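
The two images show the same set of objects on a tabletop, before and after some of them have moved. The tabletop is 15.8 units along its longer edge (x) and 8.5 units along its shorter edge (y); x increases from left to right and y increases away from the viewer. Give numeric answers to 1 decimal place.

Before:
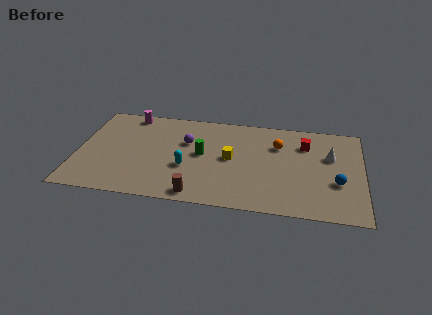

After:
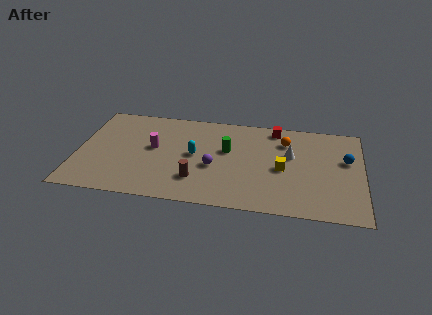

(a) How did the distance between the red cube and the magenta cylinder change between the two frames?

-2.7

They were about 10.0 units apart before and 7.3 after — 2.7 units closer together.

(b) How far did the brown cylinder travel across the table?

1.3

The brown cylinder moved from about (6.8, 0.9) to (6.7, 2.2), a distance of √(0.1² + 1.3²) ≈ 1.3.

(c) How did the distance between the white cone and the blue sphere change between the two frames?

+0.8

The distance was about 2.3 in the first image and 3.1 in the second, so they moved 0.8 units further apart.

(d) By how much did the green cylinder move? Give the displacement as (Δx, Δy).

(1.4, 0.6)

The green cylinder was at about (6.9, 4.5) and moved to about (8.3, 5.1).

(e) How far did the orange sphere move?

0.6

From (11.1, 6.0) to (11.5, 6.4), the orange sphere covered √(0.4² + 0.4²) ≈ 0.6 units.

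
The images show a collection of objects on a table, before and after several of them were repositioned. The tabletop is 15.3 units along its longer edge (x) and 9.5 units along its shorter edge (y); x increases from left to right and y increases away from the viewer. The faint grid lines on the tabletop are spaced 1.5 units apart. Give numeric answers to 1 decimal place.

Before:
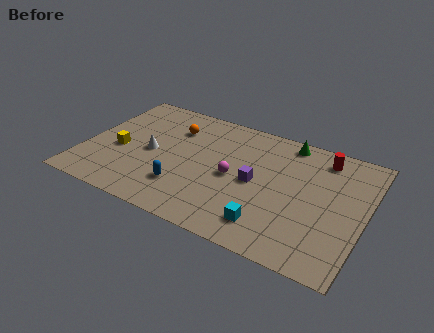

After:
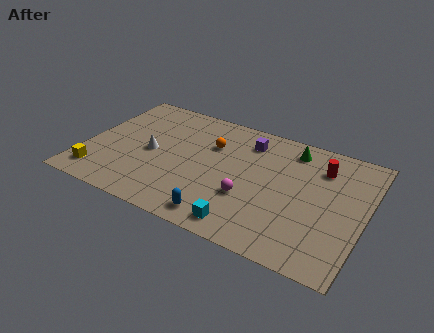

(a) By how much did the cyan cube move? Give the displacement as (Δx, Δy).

(-1.2, -0.6)

The cyan cube started near (10.5, 1.8) and ended near (9.3, 1.2).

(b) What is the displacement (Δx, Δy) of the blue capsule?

(2.3, -1.3)

From the two frames, the blue capsule sits at roughly (5.7, 2.5) before and (8.0, 1.2) after.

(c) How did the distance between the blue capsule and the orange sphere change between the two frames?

+0.8

They were about 4.7 units apart before and 5.5 after — 0.8 units further apart.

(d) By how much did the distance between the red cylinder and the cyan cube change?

+0.3

Before: roughly 6.6 units apart; after: 6.9. That's 0.3 units further apart.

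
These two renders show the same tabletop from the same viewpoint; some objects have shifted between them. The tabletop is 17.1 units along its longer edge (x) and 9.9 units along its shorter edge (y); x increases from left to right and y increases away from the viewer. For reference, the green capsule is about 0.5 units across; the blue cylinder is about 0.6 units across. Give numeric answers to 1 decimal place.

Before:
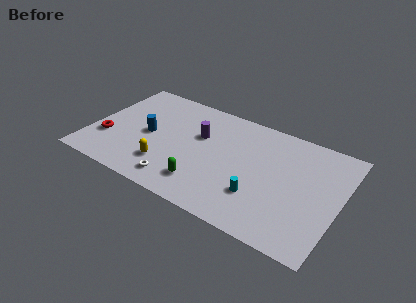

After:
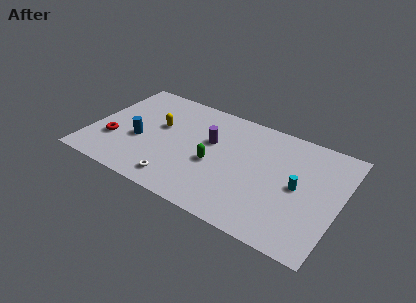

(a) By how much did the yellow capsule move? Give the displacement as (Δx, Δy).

(-1.0, 3.4)

The yellow capsule was at about (5.5, 2.5) and moved to about (4.5, 5.9).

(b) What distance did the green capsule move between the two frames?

2.1

The green capsule was near (8.2, 2.1) before and (8.6, 4.2) after, so it travelled √(0.4² + 2.1²) ≈ 2.1 units.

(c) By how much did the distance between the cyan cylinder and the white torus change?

+2.9

They were about 5.6 units apart before and 8.5 after — 2.9 units further apart.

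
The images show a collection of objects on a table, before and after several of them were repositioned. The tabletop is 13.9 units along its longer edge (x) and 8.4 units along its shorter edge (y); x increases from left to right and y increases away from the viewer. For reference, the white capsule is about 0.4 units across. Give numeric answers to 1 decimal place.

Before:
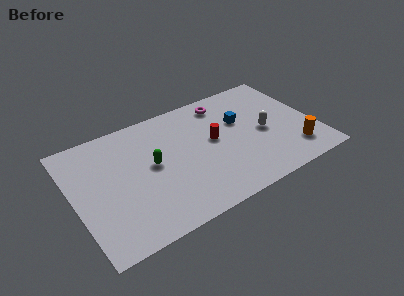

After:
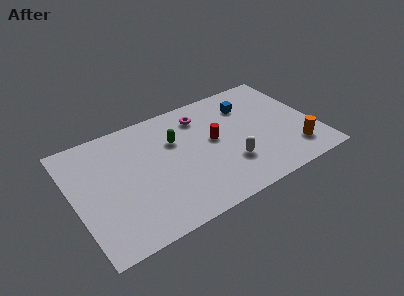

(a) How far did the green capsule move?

1.9

From (4.5, 4.5) to (6.0, 5.6), the green capsule covered √(1.5² + 1.1²) ≈ 1.9 units.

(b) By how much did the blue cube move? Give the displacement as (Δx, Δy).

(0.6, 1.0)

The blue cube started near (9.8, 5.3) and ended near (10.4, 6.3).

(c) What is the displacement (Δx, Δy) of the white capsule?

(-2.3, -1.4)

From the two frames, the white capsule sits at roughly (11.0, 3.9) before and (8.7, 2.5) after.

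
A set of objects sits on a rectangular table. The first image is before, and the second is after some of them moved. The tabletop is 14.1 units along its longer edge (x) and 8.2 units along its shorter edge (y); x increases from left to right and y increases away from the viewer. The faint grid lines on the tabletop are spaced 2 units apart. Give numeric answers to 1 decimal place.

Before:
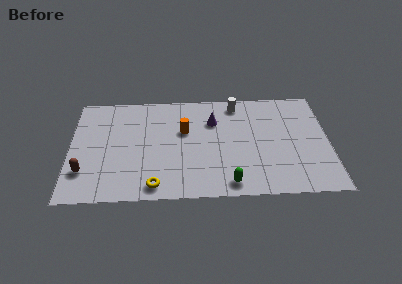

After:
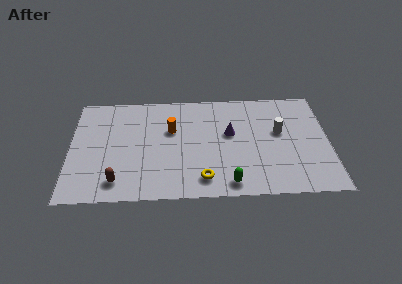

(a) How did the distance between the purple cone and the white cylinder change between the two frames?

+0.9

They were about 1.8 units apart before and 2.7 after — 0.9 units further apart.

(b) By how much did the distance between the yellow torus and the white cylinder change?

-2.2

They were about 7.6 units apart before and 5.4 after — 2.2 units closer together.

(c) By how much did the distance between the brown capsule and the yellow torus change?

+0.6

The distance was about 4.0 in the first image and 4.6 in the second, so they moved 0.6 units further apart.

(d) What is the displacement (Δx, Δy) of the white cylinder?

(2.3, -2.3)

The white cylinder started near (9.1, 7.1) and ended near (11.4, 4.8).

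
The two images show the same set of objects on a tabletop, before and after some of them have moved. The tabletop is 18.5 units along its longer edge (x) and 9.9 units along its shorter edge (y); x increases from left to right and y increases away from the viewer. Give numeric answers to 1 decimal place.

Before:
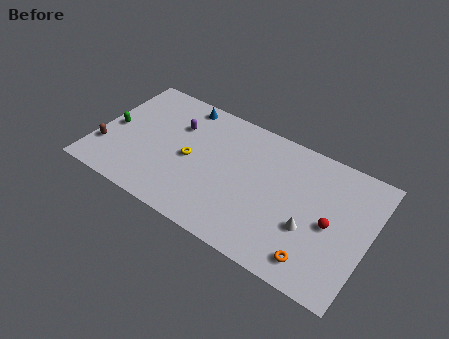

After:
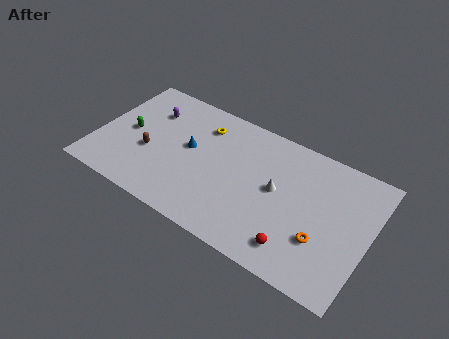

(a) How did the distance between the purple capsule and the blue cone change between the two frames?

+1.5

Before: roughly 1.9 units apart; after: 3.4. That's 1.5 units further apart.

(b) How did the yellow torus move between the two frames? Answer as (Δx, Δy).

(0.4, 3.0)

The yellow torus was at about (6.4, 4.7) and moved to about (6.8, 7.7).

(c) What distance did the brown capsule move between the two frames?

3.1

The brown capsule moved from about (0.8, 2.8) to (3.7, 3.9), a distance of √(2.9² + 1.1²) ≈ 3.1.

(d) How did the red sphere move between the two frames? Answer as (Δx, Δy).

(-1.9, -2.8)

The red sphere was at about (16.0, 4.6) and moved to about (14.1, 1.8).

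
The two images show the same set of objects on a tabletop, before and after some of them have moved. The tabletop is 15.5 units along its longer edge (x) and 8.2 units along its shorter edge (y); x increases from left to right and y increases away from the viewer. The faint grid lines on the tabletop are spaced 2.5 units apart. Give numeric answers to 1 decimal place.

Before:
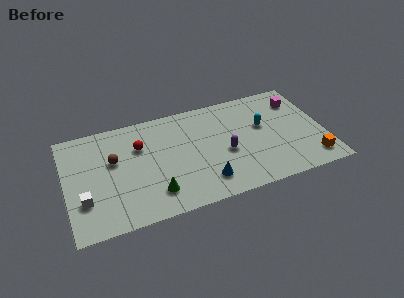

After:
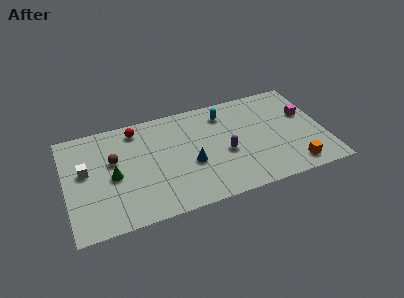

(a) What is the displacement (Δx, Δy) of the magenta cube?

(0.3, -1.2)

From the two frames, the magenta cube sits at roughly (14.2, 6.3) before and (14.5, 5.1) after.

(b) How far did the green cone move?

3.0

The green cone was near (5.1, 1.8) before and (2.8, 3.8) after, so it travelled √(2.3² + 2.0²) ≈ 3.0 units.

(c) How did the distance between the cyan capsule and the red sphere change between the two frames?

-2.1

Before: roughly 7.4 units apart; after: 5.3. That's 2.1 units closer together.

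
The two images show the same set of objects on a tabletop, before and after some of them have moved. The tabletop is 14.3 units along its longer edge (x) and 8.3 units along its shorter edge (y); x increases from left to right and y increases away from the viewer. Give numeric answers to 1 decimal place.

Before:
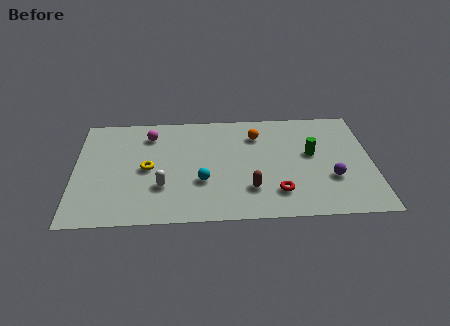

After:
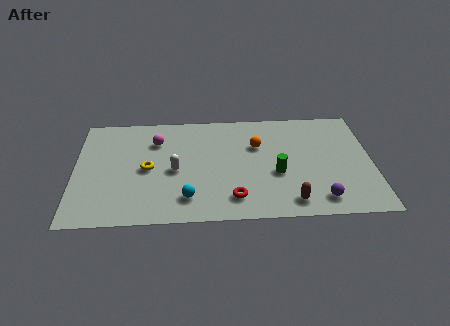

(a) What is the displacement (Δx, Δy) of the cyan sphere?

(-0.7, -1.2)

From the two frames, the cyan sphere sits at roughly (6.1, 2.9) before and (5.4, 1.7) after.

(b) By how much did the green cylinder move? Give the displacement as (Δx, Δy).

(-1.7, -1.4)

The green cylinder was at about (11.4, 4.7) and moved to about (9.7, 3.3).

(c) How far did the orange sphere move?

0.8

The orange sphere moved from about (8.8, 6.3) to (8.8, 5.5), a distance of √(0.0² + 0.8²) ≈ 0.8.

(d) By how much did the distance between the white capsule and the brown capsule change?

+1.9

The distance was about 4.2 in the first image and 6.1 in the second, so they moved 1.9 units further apart.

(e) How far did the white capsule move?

1.3

The white capsule moved from about (4.2, 2.6) to (4.8, 3.8), a distance of √(0.6² + 1.2²) ≈ 1.3.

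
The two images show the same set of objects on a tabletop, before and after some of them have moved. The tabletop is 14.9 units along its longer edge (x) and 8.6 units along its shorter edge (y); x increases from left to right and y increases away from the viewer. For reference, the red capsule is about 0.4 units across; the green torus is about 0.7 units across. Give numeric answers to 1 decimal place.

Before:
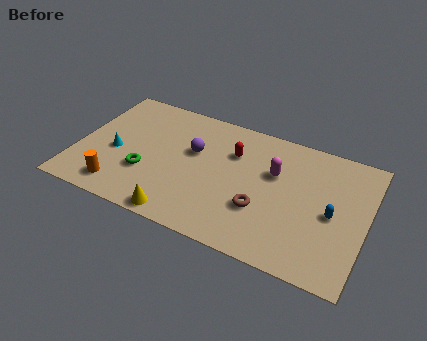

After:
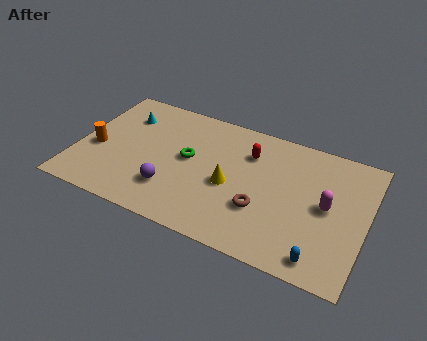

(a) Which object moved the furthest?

the yellow cone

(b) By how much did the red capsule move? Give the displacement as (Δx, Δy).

(0.8, 0.3)

The red capsule was at about (7.9, 6.0) and moved to about (8.7, 6.3).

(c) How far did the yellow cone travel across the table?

3.7

The yellow cone moved from about (5.8, 0.8) to (8.0, 3.8), a distance of √(2.2² + 3.0²) ≈ 3.7.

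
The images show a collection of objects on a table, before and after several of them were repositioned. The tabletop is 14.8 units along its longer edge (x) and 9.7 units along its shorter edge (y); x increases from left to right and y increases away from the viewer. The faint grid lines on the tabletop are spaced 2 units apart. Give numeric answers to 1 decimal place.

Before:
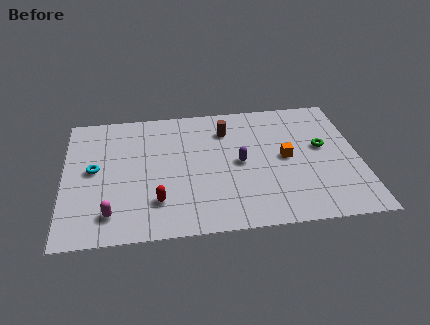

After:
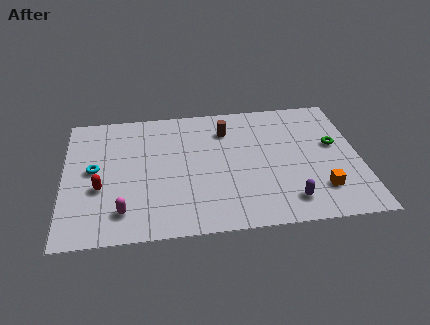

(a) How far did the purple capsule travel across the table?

3.9

The purple capsule was near (8.8, 4.8) before and (11.1, 1.7) after, so it travelled √(2.3² + 3.1²) ≈ 3.9 units.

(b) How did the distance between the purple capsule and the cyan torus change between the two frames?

+2.9

Before: roughly 7.3 units apart; after: 10.2. That's 2.9 units further apart.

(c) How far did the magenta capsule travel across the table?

0.6

The magenta capsule was near (2.3, 1.8) before and (2.9, 1.9) after, so it travelled √(0.6² + 0.1²) ≈ 0.6 units.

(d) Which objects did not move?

the brown cylinder and the cyan torus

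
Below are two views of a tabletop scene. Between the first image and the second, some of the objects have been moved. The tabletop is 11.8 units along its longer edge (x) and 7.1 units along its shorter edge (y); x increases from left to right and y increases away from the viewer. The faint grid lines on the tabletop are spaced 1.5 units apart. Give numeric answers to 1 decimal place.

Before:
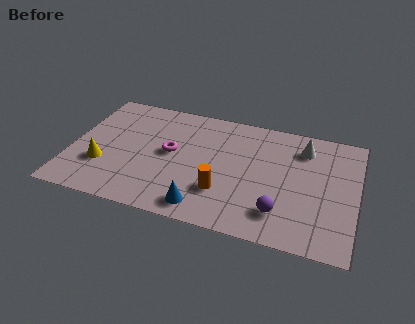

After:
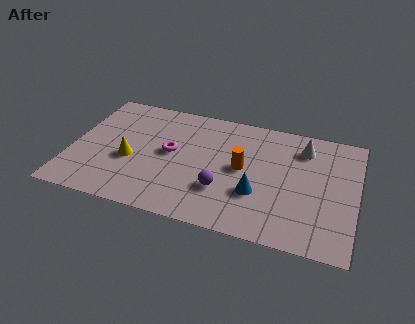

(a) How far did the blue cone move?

2.5

From (5.7, 1.0) to (7.8, 2.4), the blue cone covered √(2.1² + 1.4²) ≈ 2.5 units.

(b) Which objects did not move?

the magenta torus and the white cone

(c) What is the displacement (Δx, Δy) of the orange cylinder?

(0.7, 1.6)

The orange cylinder was at about (6.4, 2.1) and moved to about (7.1, 3.7).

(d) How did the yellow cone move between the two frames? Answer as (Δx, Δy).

(1.1, 0.6)

The yellow cone started near (1.4, 2.3) and ended near (2.5, 2.9).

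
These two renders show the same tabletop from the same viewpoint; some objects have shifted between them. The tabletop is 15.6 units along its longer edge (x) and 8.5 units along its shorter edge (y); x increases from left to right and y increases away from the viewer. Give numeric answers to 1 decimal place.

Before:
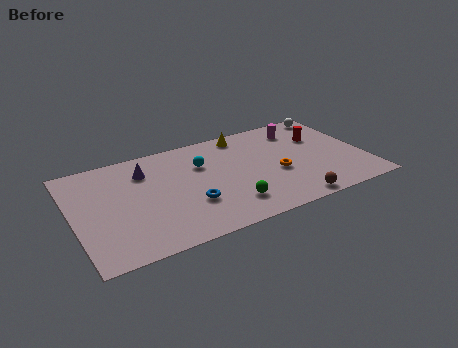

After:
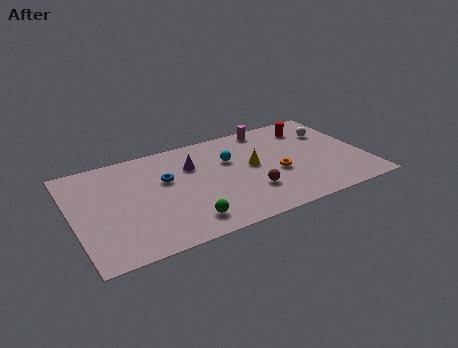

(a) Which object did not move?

the orange torus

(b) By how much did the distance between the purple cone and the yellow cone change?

-2.2

They were about 5.6 units apart before and 3.4 after — 2.2 units closer together.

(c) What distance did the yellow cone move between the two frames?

2.9

The yellow cone was near (9.5, 7.5) before and (9.6, 4.6) after, so it travelled √(0.1² + 2.9²) ≈ 2.9 units.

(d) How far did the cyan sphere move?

1.5

From (7.0, 5.8) to (8.5, 5.6), the cyan sphere covered √(1.5² + 0.2²) ≈ 1.5 units.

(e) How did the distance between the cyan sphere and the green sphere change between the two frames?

+1.0

Before: roughly 4.0 units apart; after: 5.0. That's 1.0 units further apart.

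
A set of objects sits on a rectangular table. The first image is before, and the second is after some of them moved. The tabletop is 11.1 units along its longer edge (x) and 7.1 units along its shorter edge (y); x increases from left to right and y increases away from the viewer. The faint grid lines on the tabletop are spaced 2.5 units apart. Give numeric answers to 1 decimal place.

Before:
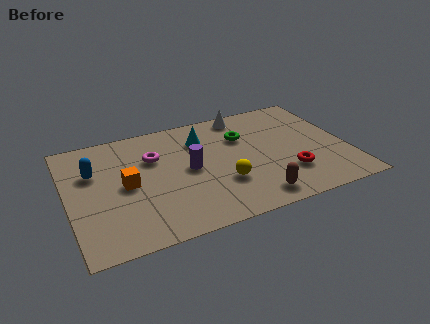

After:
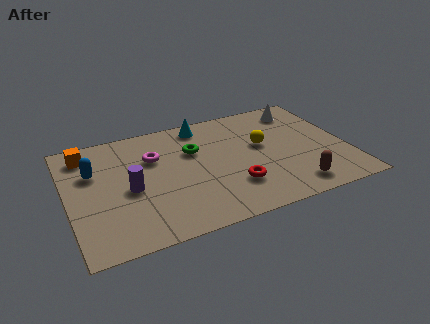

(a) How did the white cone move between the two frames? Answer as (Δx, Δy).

(2.3, -0.4)

The white cone started near (7.3, 6.3) and ended near (9.6, 5.9).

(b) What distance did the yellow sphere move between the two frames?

2.5

From (6.0, 2.3) to (7.8, 4.1), the yellow sphere covered √(1.8² + 1.8²) ≈ 2.5 units.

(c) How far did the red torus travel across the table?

2.2

The red torus moved from about (8.6, 2.0) to (6.4, 2.0), a distance of √(2.2² + 0.0²) ≈ 2.2.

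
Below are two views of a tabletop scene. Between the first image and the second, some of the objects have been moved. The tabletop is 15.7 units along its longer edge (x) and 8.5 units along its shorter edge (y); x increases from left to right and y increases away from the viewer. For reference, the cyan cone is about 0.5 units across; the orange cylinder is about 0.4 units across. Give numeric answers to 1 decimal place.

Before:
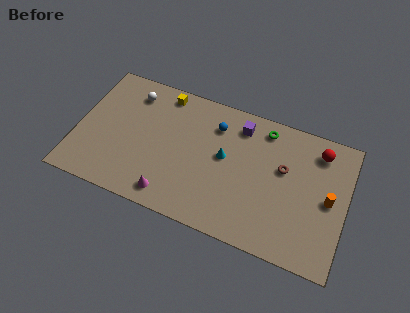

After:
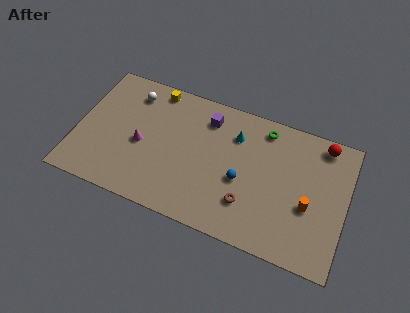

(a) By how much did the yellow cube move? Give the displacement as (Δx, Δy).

(-0.5, 0.1)

From the two frames, the yellow cube sits at roughly (4.7, 7.5) before and (4.2, 7.6) after.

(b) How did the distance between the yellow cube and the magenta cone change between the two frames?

-2.6

Before: roughly 6.4 units apart; after: 3.8. That's 2.6 units closer together.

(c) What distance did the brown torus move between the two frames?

3.4

From (12.0, 5.2) to (10.2, 2.3), the brown torus covered √(1.8² + 2.9²) ≈ 3.4 units.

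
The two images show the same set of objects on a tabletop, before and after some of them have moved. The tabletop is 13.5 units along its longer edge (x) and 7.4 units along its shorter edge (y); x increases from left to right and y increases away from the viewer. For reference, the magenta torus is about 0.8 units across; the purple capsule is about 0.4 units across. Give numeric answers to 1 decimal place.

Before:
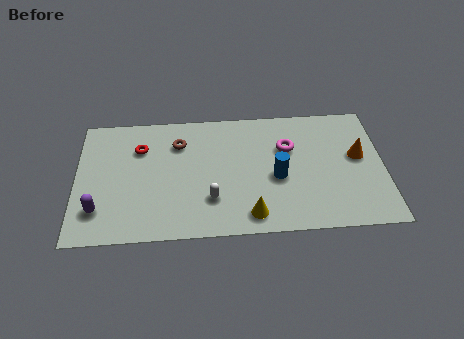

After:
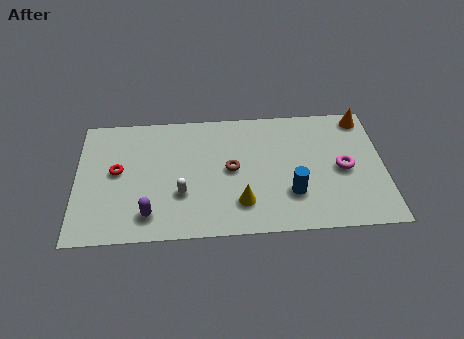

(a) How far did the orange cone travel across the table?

2.3

The orange cone moved from about (12.4, 4.2) to (12.7, 6.5), a distance of √(0.3² + 2.3²) ≈ 2.3.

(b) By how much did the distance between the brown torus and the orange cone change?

-1.5

Before: roughly 8.0 units apart; after: 6.5. That's 1.5 units closer together.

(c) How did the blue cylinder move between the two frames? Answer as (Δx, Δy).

(0.6, -1.0)

The blue cylinder started near (8.8, 3.2) and ended near (9.4, 2.2).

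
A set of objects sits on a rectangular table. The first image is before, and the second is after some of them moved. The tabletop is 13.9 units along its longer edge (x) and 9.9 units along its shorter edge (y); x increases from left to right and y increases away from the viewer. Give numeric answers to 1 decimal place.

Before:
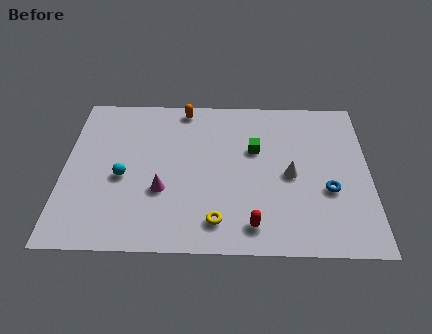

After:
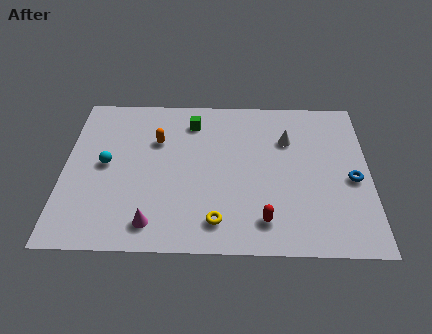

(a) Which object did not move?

the yellow torus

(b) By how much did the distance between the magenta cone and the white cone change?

+2.2

They were about 5.9 units apart before and 8.1 after — 2.2 units further apart.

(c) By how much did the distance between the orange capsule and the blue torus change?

+0.8

Before: roughly 8.4 units apart; after: 9.2. That's 0.8 units further apart.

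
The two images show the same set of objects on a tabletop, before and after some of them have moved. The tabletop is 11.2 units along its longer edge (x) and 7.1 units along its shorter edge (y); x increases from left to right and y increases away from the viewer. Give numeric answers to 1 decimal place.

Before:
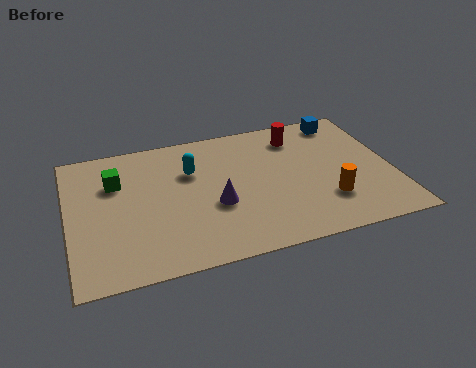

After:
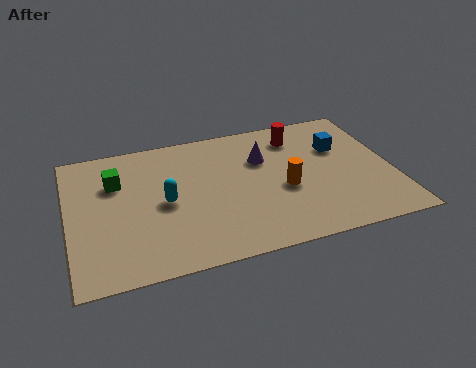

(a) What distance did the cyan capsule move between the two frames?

1.7

The cyan capsule was near (4.3, 4.8) before and (3.3, 3.4) after, so it travelled √(1.0² + 1.4²) ≈ 1.7 units.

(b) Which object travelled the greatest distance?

the purple cone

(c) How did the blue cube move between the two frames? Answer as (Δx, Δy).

(-0.3, -1.5)

The blue cube was at about (9.8, 6.2) and moved to about (9.5, 4.7).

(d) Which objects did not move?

the green cube and the red cylinder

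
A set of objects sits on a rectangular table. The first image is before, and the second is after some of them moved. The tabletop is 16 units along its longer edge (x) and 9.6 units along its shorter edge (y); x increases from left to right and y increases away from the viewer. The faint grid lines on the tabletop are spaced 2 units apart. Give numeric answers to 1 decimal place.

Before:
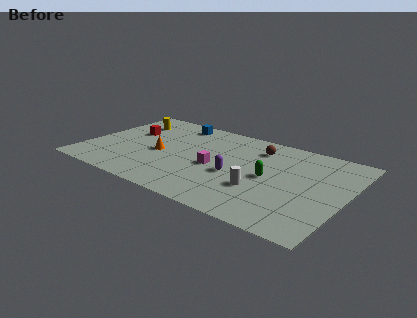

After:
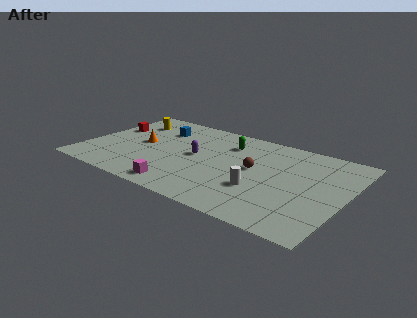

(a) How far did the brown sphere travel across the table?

2.4

The brown sphere was near (10.2, 7.6) before and (10.4, 5.2) after, so it travelled √(0.2² + 2.4²) ≈ 2.4 units.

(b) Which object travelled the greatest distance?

the green capsule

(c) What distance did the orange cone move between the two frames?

1.4

The orange cone moved from about (4.6, 4.3) to (3.3, 4.9), a distance of √(1.3² + 0.6²) ≈ 1.4.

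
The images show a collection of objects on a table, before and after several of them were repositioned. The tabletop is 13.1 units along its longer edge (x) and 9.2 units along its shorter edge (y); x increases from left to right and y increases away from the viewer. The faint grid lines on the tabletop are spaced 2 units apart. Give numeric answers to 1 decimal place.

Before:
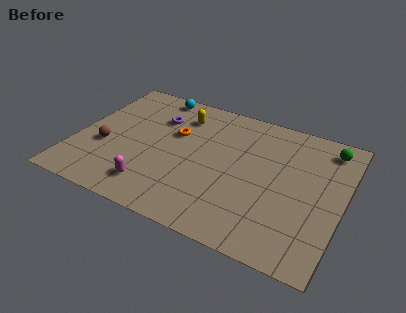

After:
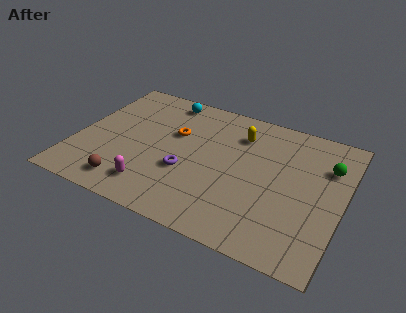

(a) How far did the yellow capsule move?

3.0

From (4.8, 7.2) to (7.8, 7.0), the yellow capsule covered √(3.0² + 0.2²) ≈ 3.0 units.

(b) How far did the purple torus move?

3.7

The purple torus was near (3.7, 6.6) before and (5.6, 3.4) after, so it travelled √(1.9² + 3.2²) ≈ 3.7 units.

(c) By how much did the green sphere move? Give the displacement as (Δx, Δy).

(0.1, -1.3)

The green sphere was at about (12.1, 7.8) and moved to about (12.2, 6.5).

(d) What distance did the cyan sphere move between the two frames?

0.6

From (3.3, 8.3) to (3.9, 8.1), the cyan sphere covered √(0.6² + 0.2²) ≈ 0.6 units.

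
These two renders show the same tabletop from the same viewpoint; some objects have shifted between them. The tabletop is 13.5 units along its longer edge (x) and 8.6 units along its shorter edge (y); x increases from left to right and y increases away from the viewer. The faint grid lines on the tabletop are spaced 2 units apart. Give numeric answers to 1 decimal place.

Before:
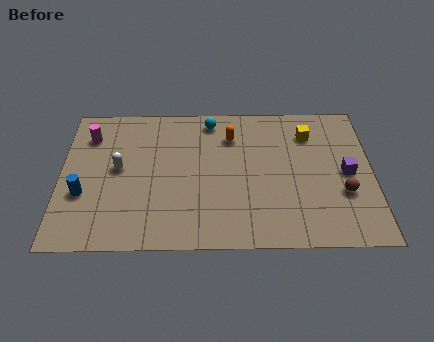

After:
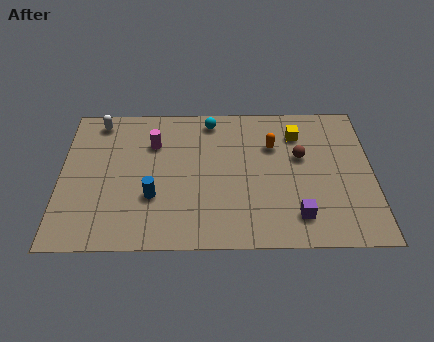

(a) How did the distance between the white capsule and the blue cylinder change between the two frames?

+3.1

They were about 2.1 units apart before and 5.2 after — 3.1 units further apart.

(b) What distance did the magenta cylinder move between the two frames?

2.8

The magenta cylinder was near (1.2, 6.6) before and (4.0, 6.1) after, so it travelled √(2.8² + 0.5²) ≈ 2.8 units.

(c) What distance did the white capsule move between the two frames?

3.0

The white capsule moved from about (2.5, 4.6) to (1.6, 7.5), a distance of √(0.9² + 2.9²) ≈ 3.0.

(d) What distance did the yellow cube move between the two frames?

0.5

The yellow cube was near (10.8, 6.6) before and (10.3, 6.6) after, so it travelled √(0.5² + 0.0²) ≈ 0.5 units.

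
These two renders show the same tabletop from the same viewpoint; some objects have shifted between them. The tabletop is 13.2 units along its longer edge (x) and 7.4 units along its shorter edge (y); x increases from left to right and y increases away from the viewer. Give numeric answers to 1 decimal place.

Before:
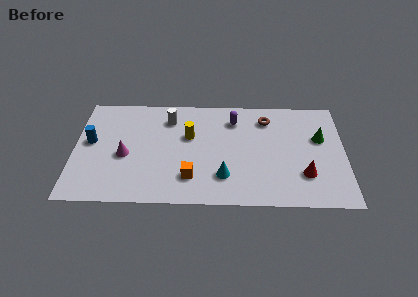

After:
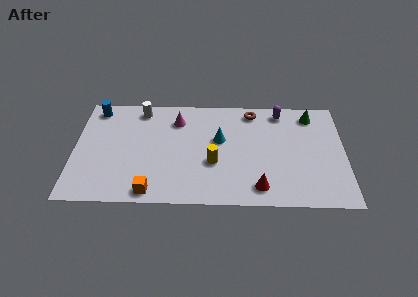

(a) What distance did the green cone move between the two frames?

1.6

The green cone moved from about (12.0, 4.6) to (11.6, 6.2), a distance of √(0.4² + 1.6²) ≈ 1.6.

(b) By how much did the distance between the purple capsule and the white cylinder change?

+3.7

Before: roughly 3.2 units apart; after: 6.9. That's 3.7 units further apart.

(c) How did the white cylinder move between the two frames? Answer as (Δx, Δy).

(-1.4, 0.6)

The white cylinder was at about (4.6, 5.8) and moved to about (3.2, 6.4).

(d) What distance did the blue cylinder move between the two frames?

2.3

The blue cylinder moved from about (0.8, 4.1) to (1.0, 6.4), a distance of √(0.2² + 2.3²) ≈ 2.3.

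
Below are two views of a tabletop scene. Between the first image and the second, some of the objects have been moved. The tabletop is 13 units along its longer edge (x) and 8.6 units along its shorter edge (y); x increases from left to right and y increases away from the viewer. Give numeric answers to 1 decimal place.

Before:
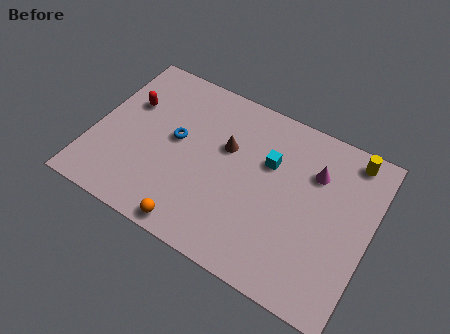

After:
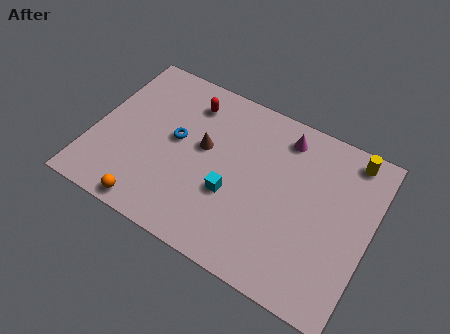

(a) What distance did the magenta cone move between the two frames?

1.9

The magenta cone was near (10.2, 6.1) before and (8.6, 7.2) after, so it travelled √(1.6² + 1.1²) ≈ 1.9 units.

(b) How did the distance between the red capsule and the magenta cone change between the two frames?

-4.3

Before: roughly 8.8 units apart; after: 4.5. That's 4.3 units closer together.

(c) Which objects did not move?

the yellow cylinder and the blue torus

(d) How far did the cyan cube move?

2.8

From (8.1, 5.6) to (6.7, 3.2), the cyan cube covered √(1.4² + 2.4²) ≈ 2.8 units.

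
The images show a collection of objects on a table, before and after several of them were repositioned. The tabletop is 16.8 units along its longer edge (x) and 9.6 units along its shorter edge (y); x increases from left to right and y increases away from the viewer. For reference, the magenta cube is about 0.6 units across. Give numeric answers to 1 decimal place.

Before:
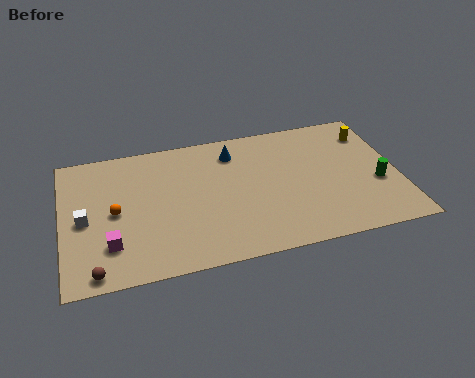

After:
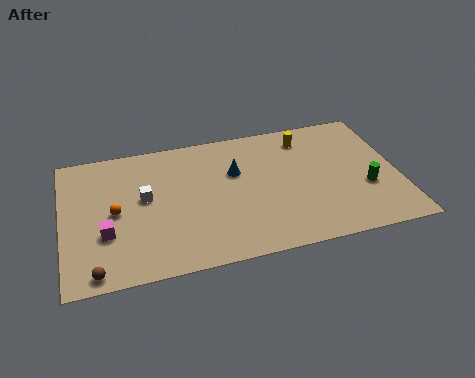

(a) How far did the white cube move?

3.1

From (1.1, 4.5) to (4.1, 5.4), the white cube covered √(3.0² + 0.9²) ≈ 3.1 units.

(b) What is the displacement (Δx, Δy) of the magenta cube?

(-0.2, 0.8)

The magenta cube was at about (2.3, 2.5) and moved to about (2.1, 3.3).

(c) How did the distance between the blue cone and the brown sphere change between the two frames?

-1.0

They were about 9.9 units apart before and 8.9 after — 1.0 units closer together.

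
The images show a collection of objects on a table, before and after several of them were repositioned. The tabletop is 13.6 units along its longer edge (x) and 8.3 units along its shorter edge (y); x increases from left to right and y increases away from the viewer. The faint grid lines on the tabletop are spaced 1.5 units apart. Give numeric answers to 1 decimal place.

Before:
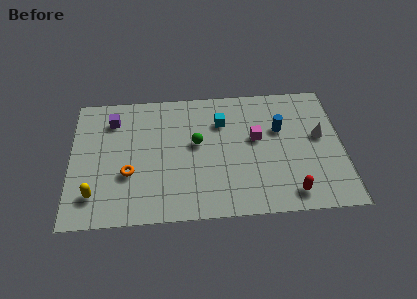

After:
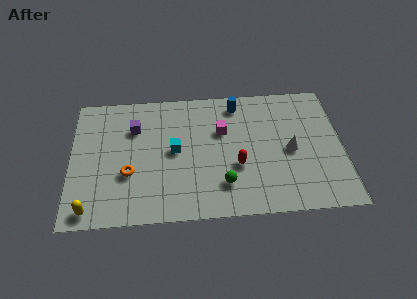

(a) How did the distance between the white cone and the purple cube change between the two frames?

-2.5

Before: roughly 10.6 units apart; after: 8.1. That's 2.5 units closer together.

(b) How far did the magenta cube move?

1.8

From (9.3, 4.8) to (7.6, 5.4), the magenta cube covered √(1.7² + 0.6²) ≈ 1.8 units.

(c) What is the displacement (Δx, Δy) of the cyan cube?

(-2.4, -1.7)

The cyan cube started near (7.6, 6.0) and ended near (5.2, 4.3).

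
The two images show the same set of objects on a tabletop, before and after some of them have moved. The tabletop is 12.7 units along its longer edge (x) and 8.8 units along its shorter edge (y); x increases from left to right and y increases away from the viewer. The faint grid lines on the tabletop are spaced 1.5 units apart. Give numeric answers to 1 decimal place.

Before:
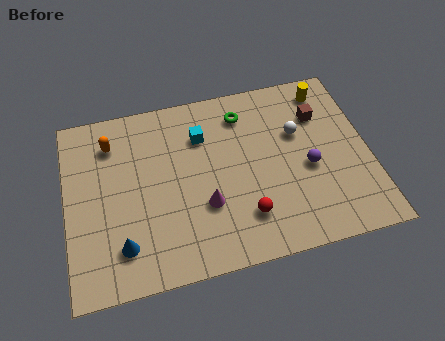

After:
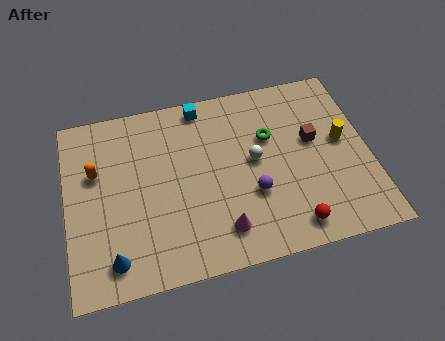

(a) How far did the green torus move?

1.7

The green torus moved from about (7.6, 7.1) to (8.6, 5.7), a distance of √(1.0² + 1.4²) ≈ 1.7.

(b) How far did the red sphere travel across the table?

2.1

The red sphere moved from about (7.3, 2.1) to (9.2, 1.2), a distance of √(1.9² + 0.9²) ≈ 2.1.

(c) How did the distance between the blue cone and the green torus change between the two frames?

+0.5

They were about 7.5 units apart before and 8.0 after — 0.5 units further apart.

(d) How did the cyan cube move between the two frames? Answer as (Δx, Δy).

(0.1, 1.5)

From the two frames, the cyan cube sits at roughly (5.8, 6.4) before and (5.9, 7.9) after.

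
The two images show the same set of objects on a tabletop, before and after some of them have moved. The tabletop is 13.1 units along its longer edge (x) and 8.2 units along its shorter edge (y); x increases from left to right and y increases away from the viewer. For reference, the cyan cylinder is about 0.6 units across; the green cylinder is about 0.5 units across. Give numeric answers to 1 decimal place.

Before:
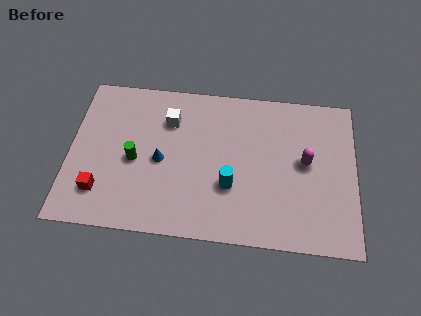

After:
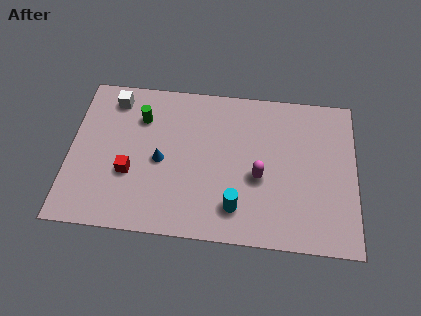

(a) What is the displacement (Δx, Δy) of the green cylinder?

(0.2, 2.3)

The green cylinder was at about (3.0, 3.7) and moved to about (3.2, 6.0).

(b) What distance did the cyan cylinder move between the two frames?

1.1

The cyan cylinder was near (7.4, 2.8) before and (7.7, 1.7) after, so it travelled √(0.3² + 1.1²) ≈ 1.1 units.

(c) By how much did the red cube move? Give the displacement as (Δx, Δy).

(1.3, 1.1)

From the two frames, the red cube sits at roughly (1.5, 1.9) before and (2.8, 3.0) after.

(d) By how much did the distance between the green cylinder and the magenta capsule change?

-1.7

They were about 7.8 units apart before and 6.1 after — 1.7 units closer together.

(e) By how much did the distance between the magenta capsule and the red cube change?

-3.7

The distance was about 9.6 in the first image and 5.9 in the second, so they moved 3.7 units closer together.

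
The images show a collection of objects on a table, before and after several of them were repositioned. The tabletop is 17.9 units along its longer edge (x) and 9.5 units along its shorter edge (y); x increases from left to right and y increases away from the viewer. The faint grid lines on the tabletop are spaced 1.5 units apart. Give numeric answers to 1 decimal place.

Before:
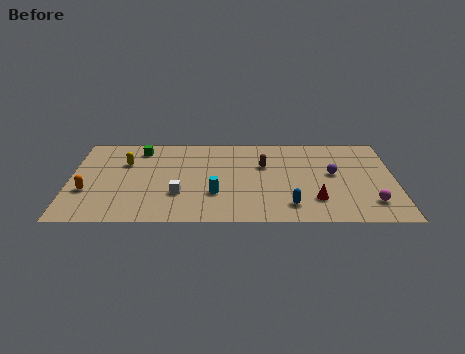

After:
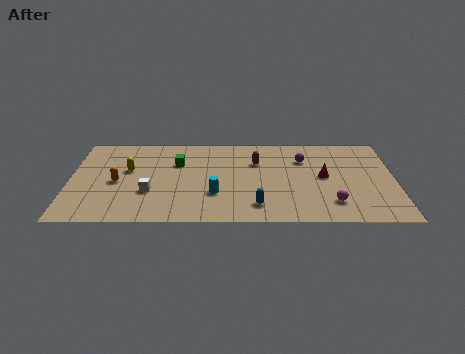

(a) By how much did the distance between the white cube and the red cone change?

+2.2

Before: roughly 7.5 units apart; after: 9.7. That's 2.2 units further apart.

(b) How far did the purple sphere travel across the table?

2.3

The purple sphere moved from about (14.5, 5.2) to (12.9, 6.8), a distance of √(1.6² + 1.6²) ≈ 2.3.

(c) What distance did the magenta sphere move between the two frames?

2.1

The magenta sphere moved from about (16.5, 2.1) to (14.4, 2.1), a distance of √(2.1² + 0.0²) ≈ 2.1.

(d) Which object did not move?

the cyan cylinder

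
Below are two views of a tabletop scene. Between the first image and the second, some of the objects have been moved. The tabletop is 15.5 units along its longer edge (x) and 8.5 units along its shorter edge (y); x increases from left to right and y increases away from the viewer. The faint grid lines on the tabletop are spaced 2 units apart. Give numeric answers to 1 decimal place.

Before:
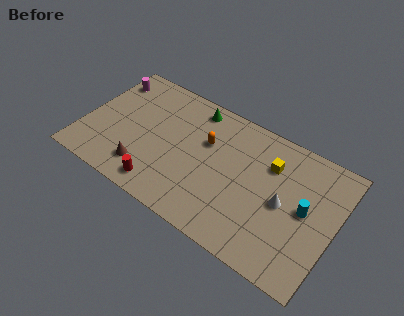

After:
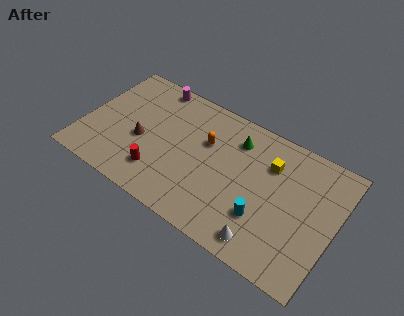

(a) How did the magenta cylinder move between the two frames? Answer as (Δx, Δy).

(2.7, 0.9)

From the two frames, the magenta cylinder sits at roughly (0.9, 6.8) before and (3.6, 7.7) after.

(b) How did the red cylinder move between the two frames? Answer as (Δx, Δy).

(-0.3, 0.8)

The red cylinder was at about (5.3, 1.2) and moved to about (5.0, 2.0).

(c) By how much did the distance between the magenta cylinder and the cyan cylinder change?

-3.7

They were about 13.0 units apart before and 9.3 after — 3.7 units closer together.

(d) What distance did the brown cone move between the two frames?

1.9

The brown cone was near (4.1, 1.8) before and (3.6, 3.6) after, so it travelled √(0.5² + 1.8²) ≈ 1.9 units.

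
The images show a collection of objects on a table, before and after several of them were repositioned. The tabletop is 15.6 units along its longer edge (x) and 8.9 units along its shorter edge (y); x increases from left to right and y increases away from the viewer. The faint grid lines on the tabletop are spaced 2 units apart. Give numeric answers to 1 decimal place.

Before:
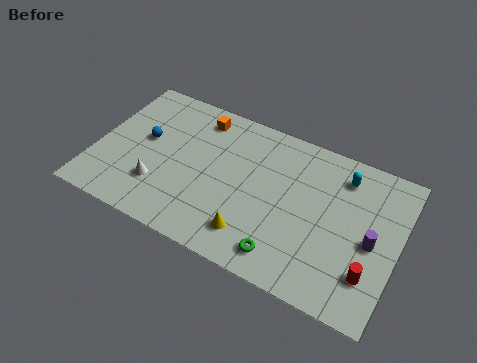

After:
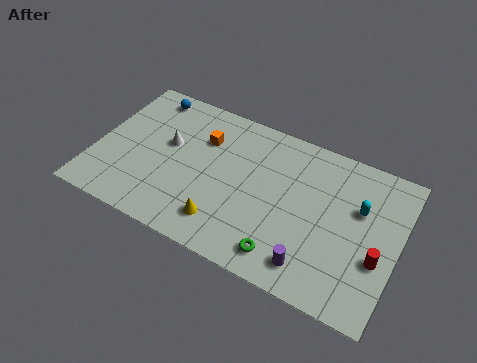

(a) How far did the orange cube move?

1.3

The orange cube was near (4.9, 7.5) before and (5.3, 6.3) after, so it travelled √(0.4² + 1.2²) ≈ 1.3 units.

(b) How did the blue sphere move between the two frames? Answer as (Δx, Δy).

(-0.3, 2.8)

The blue sphere started near (2.4, 5.0) and ended near (2.1, 7.8).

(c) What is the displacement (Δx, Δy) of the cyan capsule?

(1.0, -1.5)

The cyan capsule started near (12.5, 7.2) and ended near (13.5, 5.7).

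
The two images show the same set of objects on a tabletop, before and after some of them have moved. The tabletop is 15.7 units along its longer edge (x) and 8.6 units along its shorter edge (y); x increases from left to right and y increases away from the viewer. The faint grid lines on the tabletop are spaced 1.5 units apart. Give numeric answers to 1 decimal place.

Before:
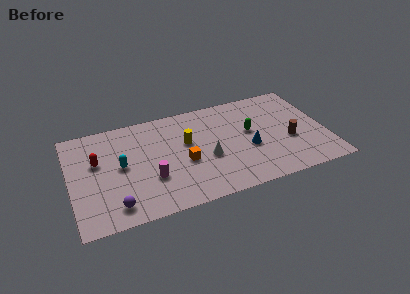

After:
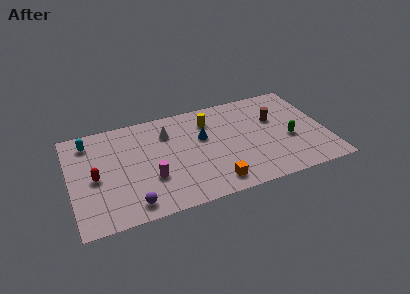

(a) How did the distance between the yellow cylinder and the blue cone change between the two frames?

-2.7

Before: roughly 4.1 units apart; after: 1.4. That's 2.7 units closer together.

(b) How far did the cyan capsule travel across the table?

3.2

The cyan capsule moved from about (3.1, 4.5) to (1.3, 7.1), a distance of √(1.8² + 2.6²) ≈ 3.2.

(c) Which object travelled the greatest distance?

the white cone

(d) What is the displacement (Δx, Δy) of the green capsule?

(2.3, -1.4)

The green capsule started near (11.1, 4.9) and ended near (13.4, 3.5).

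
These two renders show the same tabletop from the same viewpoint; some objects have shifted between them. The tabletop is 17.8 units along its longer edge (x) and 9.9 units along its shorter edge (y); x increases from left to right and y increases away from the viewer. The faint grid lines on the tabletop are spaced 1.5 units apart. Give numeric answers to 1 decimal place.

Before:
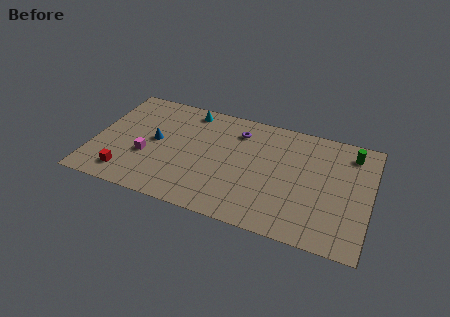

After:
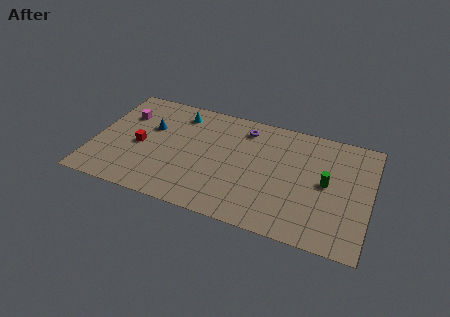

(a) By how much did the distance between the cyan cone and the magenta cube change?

-1.8

Before: roughly 5.5 units apart; after: 3.7. That's 1.8 units closer together.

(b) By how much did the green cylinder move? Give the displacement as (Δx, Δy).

(-1.4, -3.1)

From the two frames, the green cylinder sits at roughly (16.4, 8.2) before and (15.0, 5.1) after.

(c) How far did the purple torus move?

0.6

The purple torus was near (9.1, 7.8) before and (9.5, 8.2) after, so it travelled √(0.4² + 0.4²) ≈ 0.6 units.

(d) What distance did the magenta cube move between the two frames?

3.8

From (3.5, 3.7) to (1.7, 7.0), the magenta cube covered √(1.8² + 3.3²) ≈ 3.8 units.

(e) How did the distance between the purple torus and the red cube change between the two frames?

-1.6

They were about 9.1 units apart before and 7.5 after — 1.6 units closer together.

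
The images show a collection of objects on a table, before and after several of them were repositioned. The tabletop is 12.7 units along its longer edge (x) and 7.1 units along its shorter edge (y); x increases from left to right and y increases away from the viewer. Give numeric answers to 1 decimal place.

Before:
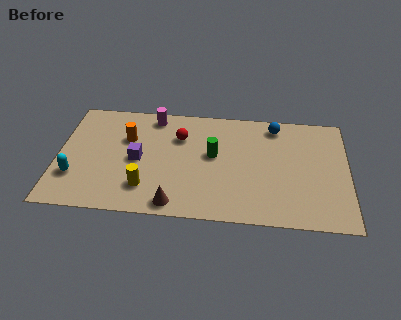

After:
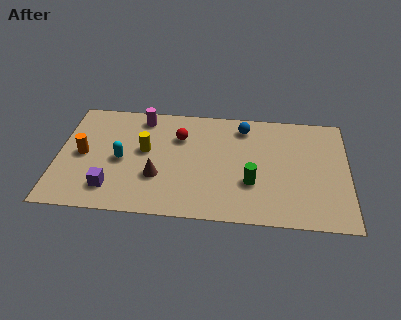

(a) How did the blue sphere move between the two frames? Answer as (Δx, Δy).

(-1.4, -0.2)

The blue sphere started near (9.5, 6.1) and ended near (8.1, 5.9).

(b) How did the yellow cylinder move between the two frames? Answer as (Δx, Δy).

(-0.1, 2.3)

The yellow cylinder was at about (3.9, 1.7) and moved to about (3.8, 4.0).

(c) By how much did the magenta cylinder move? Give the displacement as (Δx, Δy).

(-0.5, -0.1)

From the two frames, the magenta cylinder sits at roughly (4.1, 6.2) before and (3.6, 6.1) after.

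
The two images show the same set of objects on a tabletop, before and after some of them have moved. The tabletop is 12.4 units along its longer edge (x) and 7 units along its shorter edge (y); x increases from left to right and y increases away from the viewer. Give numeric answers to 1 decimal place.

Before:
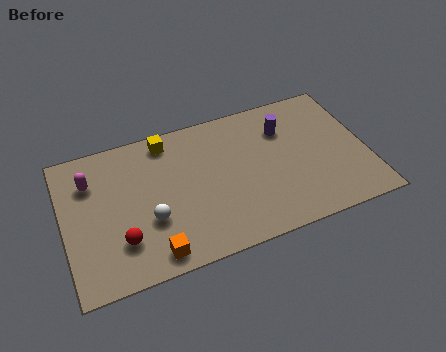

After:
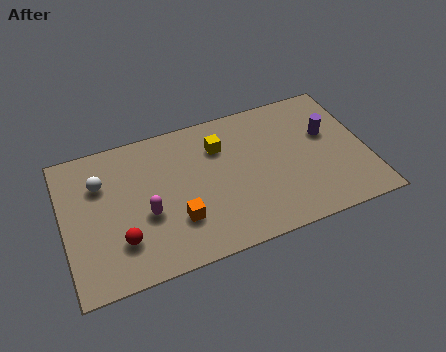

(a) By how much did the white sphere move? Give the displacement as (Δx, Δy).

(-1.8, 2.4)

The white sphere started near (3.4, 2.5) and ended near (1.6, 4.9).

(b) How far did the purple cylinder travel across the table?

1.9

From (9.2, 5.1) to (10.9, 4.3), the purple cylinder covered √(1.7² + 0.8²) ≈ 1.9 units.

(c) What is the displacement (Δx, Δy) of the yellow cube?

(2.1, -1.0)

The yellow cube was at about (4.4, 6.1) and moved to about (6.5, 5.1).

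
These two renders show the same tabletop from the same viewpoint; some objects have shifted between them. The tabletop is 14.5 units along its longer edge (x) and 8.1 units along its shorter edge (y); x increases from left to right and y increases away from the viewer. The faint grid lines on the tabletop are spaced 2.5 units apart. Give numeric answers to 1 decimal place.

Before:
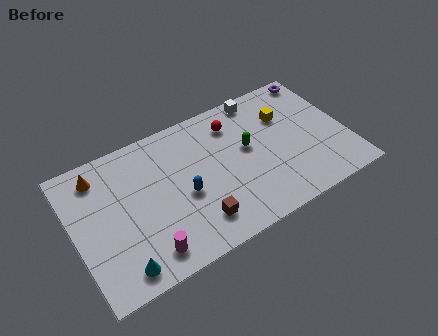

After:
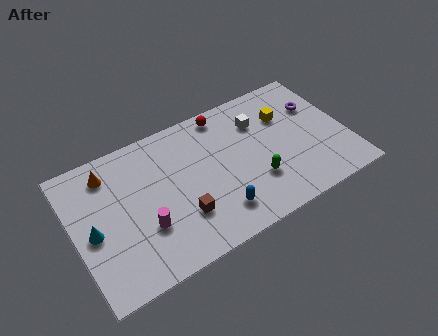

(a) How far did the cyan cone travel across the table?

2.8

The cyan cone was near (2.0, 1.1) before and (0.9, 3.7) after, so it travelled √(1.1² + 2.6²) ≈ 2.8 units.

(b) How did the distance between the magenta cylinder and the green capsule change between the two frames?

-0.9

Before: roughly 6.8 units apart; after: 5.9. That's 0.9 units closer together.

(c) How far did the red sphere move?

0.9

From (8.8, 6.4) to (8.4, 7.2), the red sphere covered √(0.4² + 0.8²) ≈ 0.9 units.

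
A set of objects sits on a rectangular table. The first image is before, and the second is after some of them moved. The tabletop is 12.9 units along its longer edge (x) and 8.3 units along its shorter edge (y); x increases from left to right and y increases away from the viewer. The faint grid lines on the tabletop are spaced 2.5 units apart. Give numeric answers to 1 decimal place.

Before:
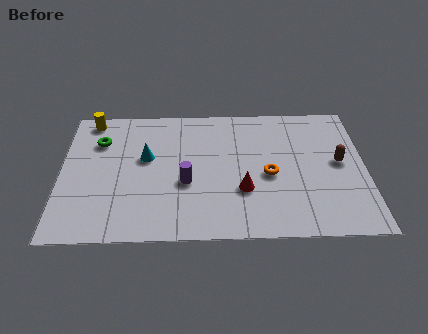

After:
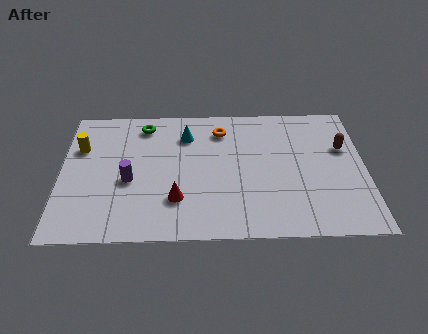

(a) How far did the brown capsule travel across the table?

0.9

The brown capsule moved from about (11.8, 4.4) to (12.0, 5.3), a distance of √(0.2² + 0.9²) ≈ 0.9.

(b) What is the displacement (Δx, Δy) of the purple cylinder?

(-2.4, 0.2)

The purple cylinder was at about (5.3, 3.3) and moved to about (2.9, 3.5).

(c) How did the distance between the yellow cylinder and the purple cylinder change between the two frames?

-2.8

Before: roughly 5.8 units apart; after: 3.0. That's 2.8 units closer together.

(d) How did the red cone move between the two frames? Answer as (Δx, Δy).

(-2.8, -0.5)

The red cone was at about (7.7, 2.8) and moved to about (4.9, 2.3).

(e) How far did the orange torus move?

3.5

The orange torus was near (8.8, 3.7) before and (6.8, 6.6) after, so it travelled √(2.0² + 2.9²) ≈ 3.5 units.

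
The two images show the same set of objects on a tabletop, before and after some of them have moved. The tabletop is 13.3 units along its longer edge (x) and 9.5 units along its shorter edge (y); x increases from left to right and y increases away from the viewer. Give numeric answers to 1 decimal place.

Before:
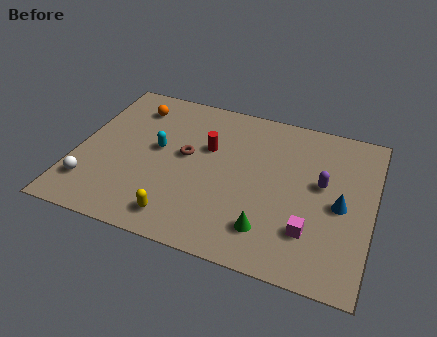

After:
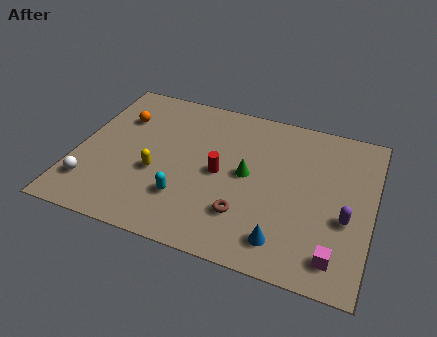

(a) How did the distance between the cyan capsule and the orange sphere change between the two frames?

+2.5

They were about 2.8 units apart before and 5.3 after — 2.5 units further apart.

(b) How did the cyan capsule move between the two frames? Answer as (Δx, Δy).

(1.5, -2.6)

The cyan capsule started near (3.6, 5.2) and ended near (5.1, 2.6).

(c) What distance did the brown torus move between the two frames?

4.0

The brown torus was near (4.9, 5.2) before and (7.8, 2.5) after, so it travelled √(2.9² + 2.7²) ≈ 4.0 units.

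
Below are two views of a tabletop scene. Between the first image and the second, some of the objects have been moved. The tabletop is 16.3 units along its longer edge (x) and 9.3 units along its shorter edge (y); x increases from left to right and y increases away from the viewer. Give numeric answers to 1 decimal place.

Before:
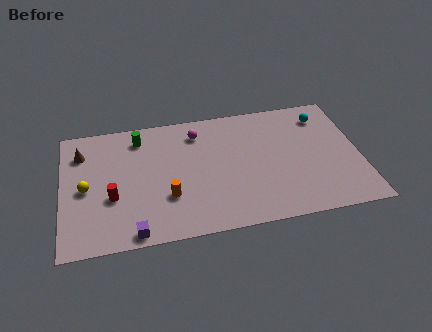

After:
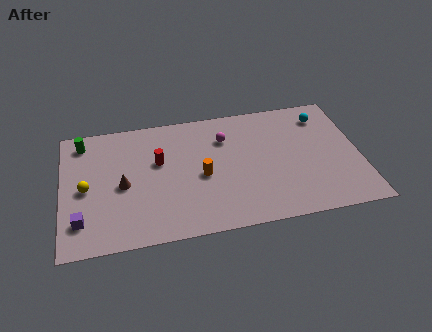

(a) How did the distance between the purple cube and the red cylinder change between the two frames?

+2.7

Before: roughly 2.9 units apart; after: 5.6. That's 2.7 units further apart.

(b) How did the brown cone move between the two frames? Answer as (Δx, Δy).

(2.2, -2.8)

The brown cone started near (1.1, 7.1) and ended near (3.3, 4.3).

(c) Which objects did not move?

the yellow sphere and the cyan sphere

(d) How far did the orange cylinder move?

2.2

From (5.7, 3.0) to (7.6, 4.2), the orange cylinder covered √(1.9² + 1.2²) ≈ 2.2 units.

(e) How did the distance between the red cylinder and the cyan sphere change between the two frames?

-3.1

Before: roughly 12.5 units apart; after: 9.4. That's 3.1 units closer together.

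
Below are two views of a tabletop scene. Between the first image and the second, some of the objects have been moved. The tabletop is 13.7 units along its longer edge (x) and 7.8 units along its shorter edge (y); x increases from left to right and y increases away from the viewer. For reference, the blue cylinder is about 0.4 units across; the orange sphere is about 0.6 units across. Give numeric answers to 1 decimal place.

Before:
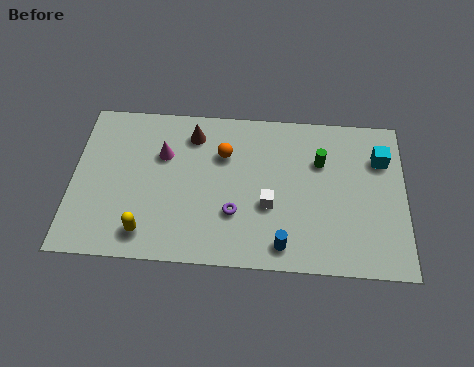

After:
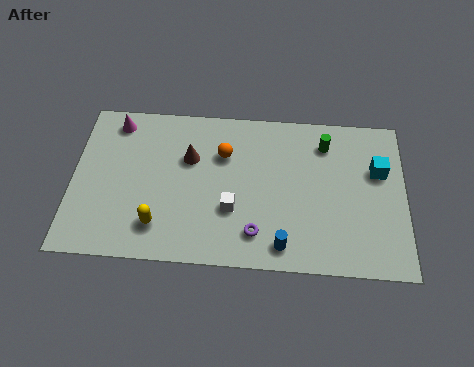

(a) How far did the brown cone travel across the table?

1.2

The brown cone moved from about (4.9, 6.3) to (4.8, 5.1), a distance of √(0.1² + 1.2²) ≈ 1.2.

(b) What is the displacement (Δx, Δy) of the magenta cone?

(-2.0, 1.5)

From the two frames, the magenta cone sits at roughly (3.7, 5.2) before and (1.7, 6.7) after.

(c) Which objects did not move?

the orange sphere and the blue cylinder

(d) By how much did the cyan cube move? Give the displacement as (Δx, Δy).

(-0.1, -0.6)

The cyan cube started near (12.7, 5.6) and ended near (12.6, 5.0).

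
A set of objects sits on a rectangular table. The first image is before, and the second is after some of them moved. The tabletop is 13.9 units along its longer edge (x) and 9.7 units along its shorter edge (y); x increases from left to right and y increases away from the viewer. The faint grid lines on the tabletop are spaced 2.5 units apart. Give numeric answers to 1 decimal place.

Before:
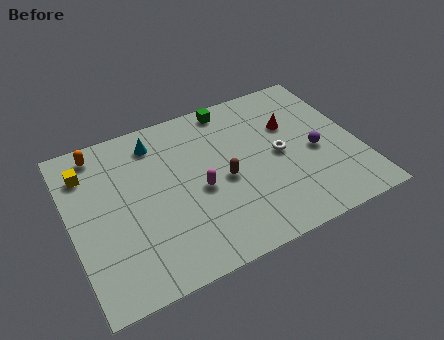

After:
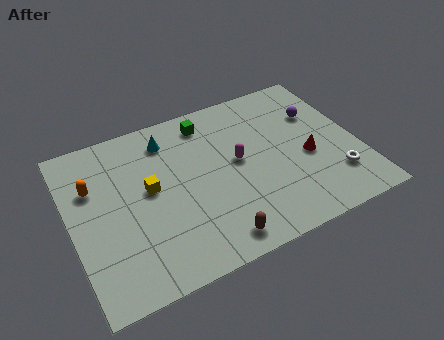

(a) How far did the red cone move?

2.4

From (10.9, 6.4) to (11.4, 4.1), the red cone covered √(0.5² + 2.3²) ≈ 2.4 units.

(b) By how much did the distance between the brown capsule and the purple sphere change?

+3.5

The distance was about 4.5 in the first image and 8.0 in the second, so they moved 3.5 units further apart.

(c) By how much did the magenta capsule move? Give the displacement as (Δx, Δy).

(2.0, 0.9)

The magenta capsule started near (6.1, 4.3) and ended near (8.1, 5.2).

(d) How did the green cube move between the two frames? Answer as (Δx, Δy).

(-1.2, -0.5)

The green cube started near (8.2, 8.7) and ended near (7.0, 8.2).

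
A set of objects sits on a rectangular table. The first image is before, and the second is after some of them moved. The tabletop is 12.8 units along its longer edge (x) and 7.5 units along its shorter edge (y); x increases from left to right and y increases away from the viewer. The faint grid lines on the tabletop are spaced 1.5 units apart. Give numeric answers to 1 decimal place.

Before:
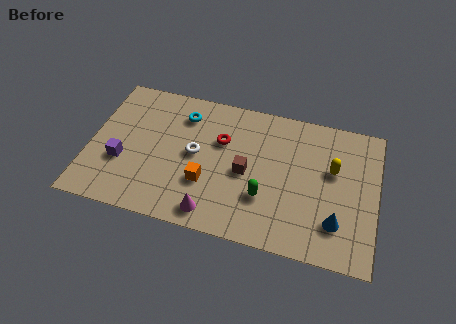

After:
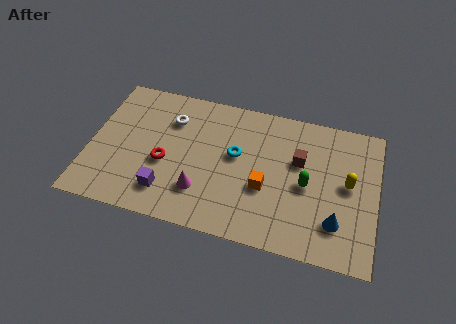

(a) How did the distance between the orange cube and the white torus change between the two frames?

+3.6

The distance was about 1.5 in the first image and 5.1 in the second, so they moved 3.6 units further apart.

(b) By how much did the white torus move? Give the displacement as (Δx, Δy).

(-1.2, 1.6)

The white torus started near (4.7, 3.9) and ended near (3.5, 5.5).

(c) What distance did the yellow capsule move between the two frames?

0.9

From (10.8, 4.6) to (11.5, 4.0), the yellow capsule covered √(0.7² + 0.6²) ≈ 0.9 units.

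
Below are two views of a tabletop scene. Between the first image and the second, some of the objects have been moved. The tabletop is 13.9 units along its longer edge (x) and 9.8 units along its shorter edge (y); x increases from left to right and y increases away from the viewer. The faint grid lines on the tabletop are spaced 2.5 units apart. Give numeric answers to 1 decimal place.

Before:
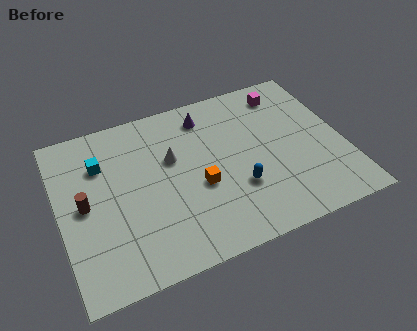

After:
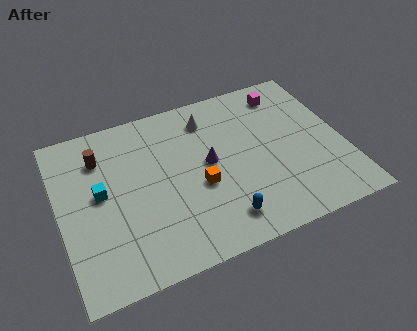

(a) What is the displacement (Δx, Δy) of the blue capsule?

(-1.0, -1.5)

The blue capsule was at about (8.5, 3.2) and moved to about (7.5, 1.7).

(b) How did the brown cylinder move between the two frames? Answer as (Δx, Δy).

(1.0, 2.5)

The brown cylinder was at about (1.2, 4.9) and moved to about (2.2, 7.4).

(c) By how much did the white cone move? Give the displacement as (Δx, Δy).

(2.0, 1.8)

The white cone was at about (5.6, 6.1) and moved to about (7.6, 7.9).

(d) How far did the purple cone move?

2.9

The purple cone moved from about (7.5, 8.1) to (7.3, 5.2), a distance of √(0.2² + 2.9²) ≈ 2.9.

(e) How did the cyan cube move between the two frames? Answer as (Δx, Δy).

(-0.2, -1.7)

From the two frames, the cyan cube sits at roughly (2.2, 7.0) before and (2.0, 5.3) after.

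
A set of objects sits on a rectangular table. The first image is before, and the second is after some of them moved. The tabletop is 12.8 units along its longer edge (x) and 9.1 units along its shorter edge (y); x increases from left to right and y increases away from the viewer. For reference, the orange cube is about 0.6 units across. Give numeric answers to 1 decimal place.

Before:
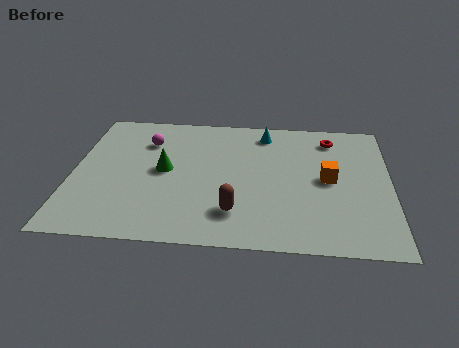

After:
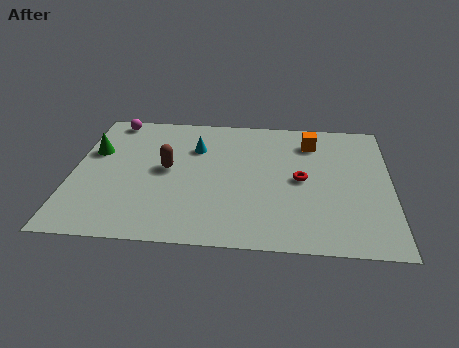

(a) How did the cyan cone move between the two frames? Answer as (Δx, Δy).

(-2.8, -1.3)

The cyan cone was at about (7.7, 7.7) and moved to about (4.9, 6.4).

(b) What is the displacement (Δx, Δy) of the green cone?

(-2.9, 1.1)

The green cone was at about (3.7, 4.7) and moved to about (0.8, 5.8).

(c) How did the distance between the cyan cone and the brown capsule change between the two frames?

-3.8

Before: roughly 5.7 units apart; after: 1.9. That's 3.8 units closer together.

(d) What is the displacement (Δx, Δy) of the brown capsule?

(-2.8, 2.7)

From the two frames, the brown capsule sits at roughly (6.6, 2.1) before and (3.8, 4.8) after.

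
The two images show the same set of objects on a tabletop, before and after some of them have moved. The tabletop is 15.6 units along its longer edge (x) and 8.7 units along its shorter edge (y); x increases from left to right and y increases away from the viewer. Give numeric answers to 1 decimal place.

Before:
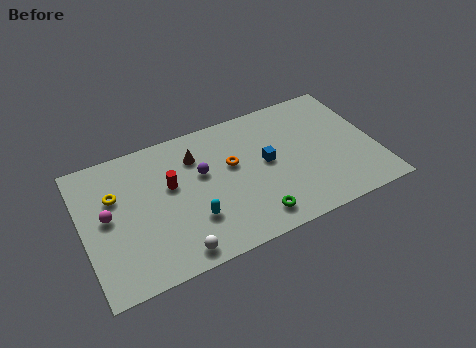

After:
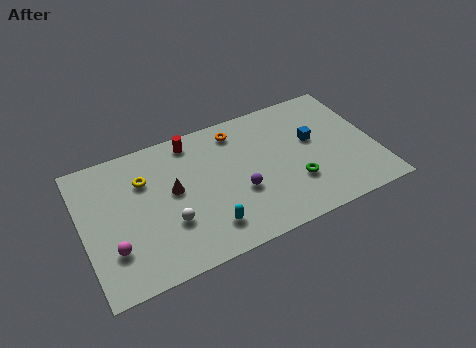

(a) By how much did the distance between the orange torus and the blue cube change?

+2.6

Before: roughly 1.9 units apart; after: 4.5. That's 2.6 units further apart.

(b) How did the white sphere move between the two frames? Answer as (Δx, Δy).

(-0.1, 1.9)

The white sphere started near (4.5, 1.0) and ended near (4.4, 2.9).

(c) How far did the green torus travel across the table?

2.7

From (8.7, 1.4) to (11.1, 2.7), the green torus covered √(2.4² + 1.3²) ≈ 2.7 units.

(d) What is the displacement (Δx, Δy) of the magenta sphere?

(0.1, -2.1)

From the two frames, the magenta sphere sits at roughly (1.3, 4.6) before and (1.4, 2.5) after.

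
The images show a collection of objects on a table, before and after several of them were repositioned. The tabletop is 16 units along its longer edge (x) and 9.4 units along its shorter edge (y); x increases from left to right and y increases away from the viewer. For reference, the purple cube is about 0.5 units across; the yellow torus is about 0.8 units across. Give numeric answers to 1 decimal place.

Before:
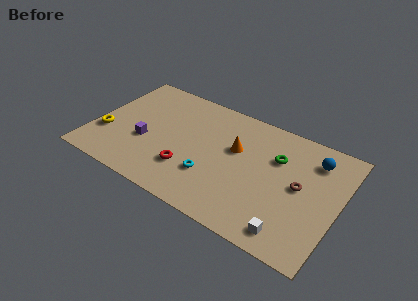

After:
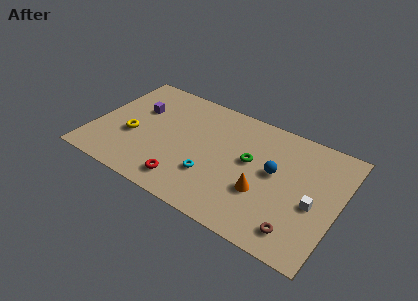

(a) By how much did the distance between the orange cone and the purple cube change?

+3.0

Before: roughly 6.1 units apart; after: 9.1. That's 3.0 units further apart.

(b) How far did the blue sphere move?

3.2

The blue sphere was near (14.1, 7.4) before and (11.8, 5.2) after, so it travelled √(2.3² + 2.2²) ≈ 3.2 units.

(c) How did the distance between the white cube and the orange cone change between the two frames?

-2.9

The distance was about 6.2 in the first image and 3.3 in the second, so they moved 2.9 units closer together.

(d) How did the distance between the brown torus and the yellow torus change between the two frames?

-1.3

The distance was about 12.7 in the first image and 11.4 in the second, so they moved 1.3 units closer together.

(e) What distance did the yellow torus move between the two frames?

1.8

From (0.9, 3.1) to (2.6, 3.7), the yellow torus covered √(1.7² + 0.6²) ≈ 1.8 units.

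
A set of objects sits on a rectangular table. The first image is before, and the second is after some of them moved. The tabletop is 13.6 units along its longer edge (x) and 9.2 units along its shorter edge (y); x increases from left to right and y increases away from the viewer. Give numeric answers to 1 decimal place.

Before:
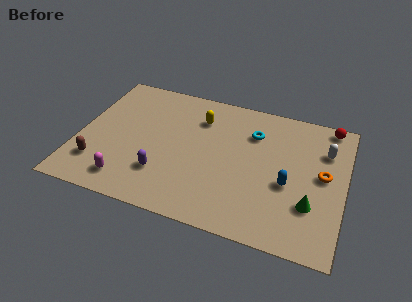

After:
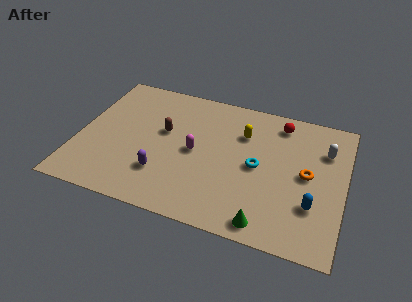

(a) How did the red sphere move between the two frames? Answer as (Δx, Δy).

(-2.5, -0.6)

The red sphere started near (12.6, 8.4) and ended near (10.1, 7.8).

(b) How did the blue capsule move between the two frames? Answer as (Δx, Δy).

(1.3, -1.0)

The blue capsule was at about (10.8, 3.8) and moved to about (12.1, 2.8).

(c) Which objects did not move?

the purple capsule and the white capsule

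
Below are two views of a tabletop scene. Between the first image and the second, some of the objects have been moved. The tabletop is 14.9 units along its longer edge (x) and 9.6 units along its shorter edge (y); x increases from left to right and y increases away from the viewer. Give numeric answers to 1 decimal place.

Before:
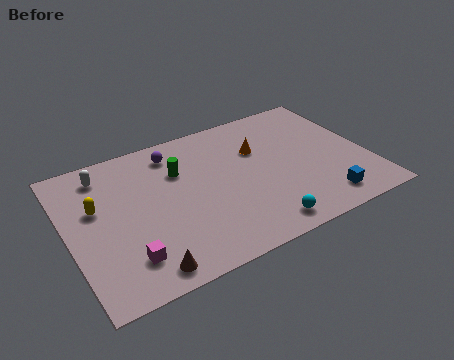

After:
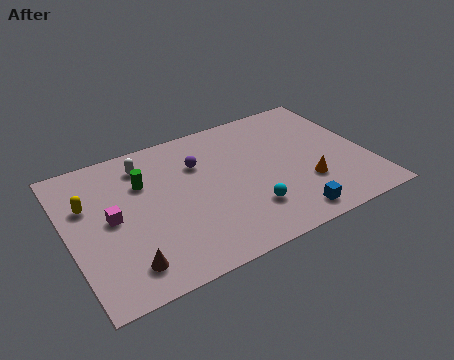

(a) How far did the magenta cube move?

2.8

The magenta cube moved from about (2.5, 2.1) to (2.1, 4.9), a distance of √(0.4² + 2.8²) ≈ 2.8.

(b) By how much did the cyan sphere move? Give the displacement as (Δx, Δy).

(-0.4, 1.3)

From the two frames, the cyan sphere sits at roughly (9.0, 1.2) before and (8.6, 2.5) after.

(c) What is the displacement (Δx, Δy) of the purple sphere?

(1.1, -1.3)

The purple sphere was at about (5.6, 8.0) and moved to about (6.7, 6.7).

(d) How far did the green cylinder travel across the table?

1.8

From (5.7, 6.6) to (3.9, 6.6), the green cylinder covered √(1.8² + 0.0²) ≈ 1.8 units.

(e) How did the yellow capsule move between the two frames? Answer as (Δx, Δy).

(-0.4, 0.4)

From the two frames, the yellow capsule sits at roughly (1.5, 5.9) before and (1.1, 6.3) after.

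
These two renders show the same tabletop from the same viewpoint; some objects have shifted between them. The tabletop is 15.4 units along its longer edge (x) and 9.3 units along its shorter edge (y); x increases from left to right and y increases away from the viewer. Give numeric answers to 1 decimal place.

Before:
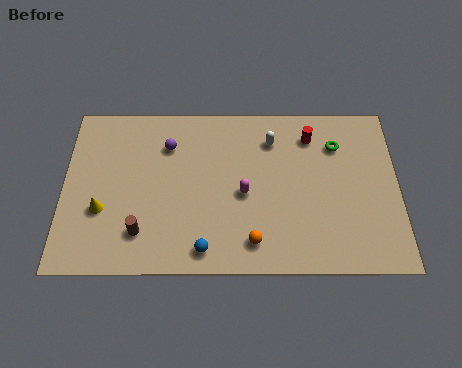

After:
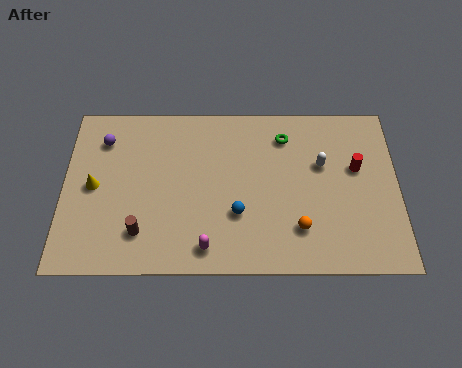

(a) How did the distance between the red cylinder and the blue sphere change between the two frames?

-1.9

The distance was about 7.9 in the first image and 6.0 in the second, so they moved 1.9 units closer together.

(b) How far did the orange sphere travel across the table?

2.2

The orange sphere was near (8.7, 1.6) before and (10.8, 2.3) after, so it travelled √(2.1² + 0.7²) ≈ 2.2 units.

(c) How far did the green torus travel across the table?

2.5

The green torus was near (12.6, 6.9) before and (10.2, 7.4) after, so it travelled √(2.4² + 0.5²) ≈ 2.5 units.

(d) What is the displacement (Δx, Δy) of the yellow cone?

(-0.4, 1.3)

The yellow cone was at about (1.8, 3.3) and moved to about (1.4, 4.6).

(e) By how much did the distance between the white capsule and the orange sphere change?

-2.0

The distance was about 5.7 in the first image and 3.7 in the second, so they moved 2.0 units closer together.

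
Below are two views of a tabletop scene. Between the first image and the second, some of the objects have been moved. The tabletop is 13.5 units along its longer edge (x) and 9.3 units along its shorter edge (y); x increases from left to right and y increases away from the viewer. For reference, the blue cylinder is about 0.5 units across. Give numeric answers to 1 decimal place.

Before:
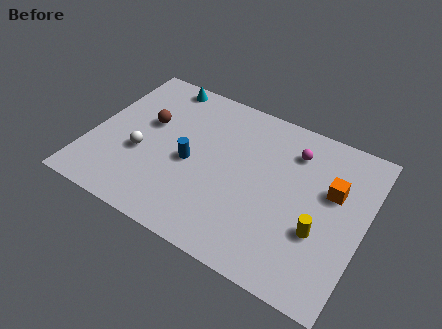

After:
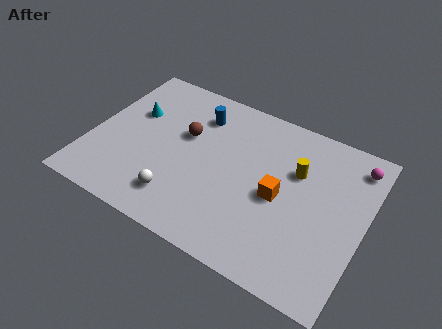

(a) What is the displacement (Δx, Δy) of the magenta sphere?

(3.0, 0.6)

The magenta sphere started near (9.7, 7.2) and ended near (12.7, 7.8).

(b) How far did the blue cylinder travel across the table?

3.0

From (5.0, 4.2) to (4.9, 7.2), the blue cylinder covered √(0.1² + 3.0²) ≈ 3.0 units.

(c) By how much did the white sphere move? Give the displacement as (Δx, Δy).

(2.2, -1.7)

From the two frames, the white sphere sits at roughly (2.6, 3.6) before and (4.8, 1.9) after.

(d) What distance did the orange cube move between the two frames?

2.8

The orange cube was near (11.8, 5.8) before and (9.4, 4.3) after, so it travelled √(2.4² + 1.5²) ≈ 2.8 units.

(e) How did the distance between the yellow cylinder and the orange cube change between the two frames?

-0.6

The distance was about 2.5 in the first image and 1.9 in the second, so they moved 0.6 units closer together.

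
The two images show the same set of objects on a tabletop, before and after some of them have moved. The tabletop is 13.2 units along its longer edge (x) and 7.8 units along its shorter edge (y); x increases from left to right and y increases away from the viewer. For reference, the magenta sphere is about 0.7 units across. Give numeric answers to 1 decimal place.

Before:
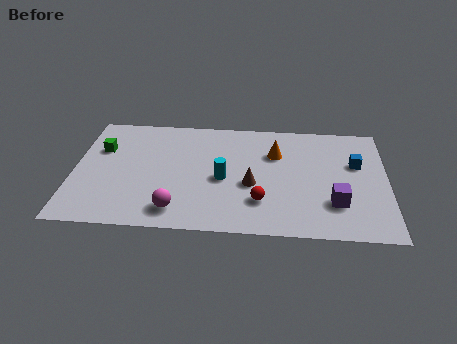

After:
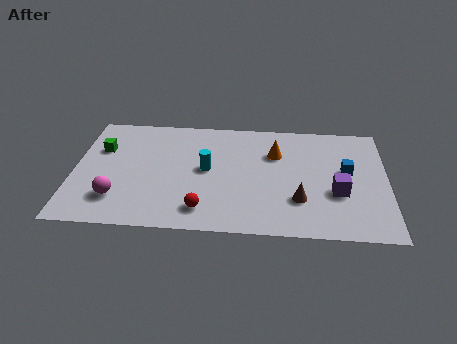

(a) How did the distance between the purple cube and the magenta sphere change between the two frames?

+2.6

They were about 6.7 units apart before and 9.3 after — 2.6 units further apart.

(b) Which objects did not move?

the orange cone and the green cube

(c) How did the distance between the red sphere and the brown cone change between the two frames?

+2.9

They were about 1.2 units apart before and 4.1 after — 2.9 units further apart.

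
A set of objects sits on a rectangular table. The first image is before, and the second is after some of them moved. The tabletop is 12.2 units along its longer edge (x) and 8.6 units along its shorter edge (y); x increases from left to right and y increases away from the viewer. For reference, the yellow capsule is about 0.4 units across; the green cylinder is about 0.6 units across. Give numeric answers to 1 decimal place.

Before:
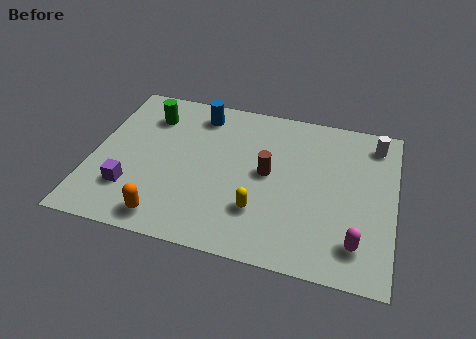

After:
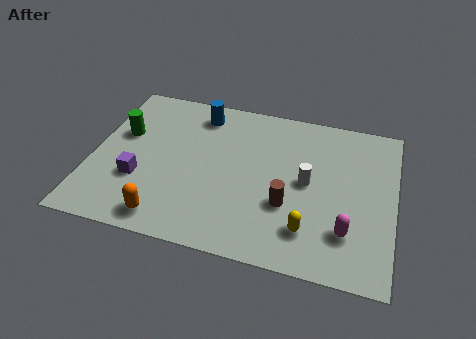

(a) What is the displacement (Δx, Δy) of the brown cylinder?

(0.9, -1.5)

The brown cylinder started near (7.1, 4.5) and ended near (8.0, 3.0).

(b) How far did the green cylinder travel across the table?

1.6

From (2.1, 6.6) to (1.1, 5.3), the green cylinder covered √(1.0² + 1.3²) ≈ 1.6 units.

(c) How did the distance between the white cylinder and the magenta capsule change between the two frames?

-2.7

The distance was about 5.5 in the first image and 2.8 in the second, so they moved 2.7 units closer together.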